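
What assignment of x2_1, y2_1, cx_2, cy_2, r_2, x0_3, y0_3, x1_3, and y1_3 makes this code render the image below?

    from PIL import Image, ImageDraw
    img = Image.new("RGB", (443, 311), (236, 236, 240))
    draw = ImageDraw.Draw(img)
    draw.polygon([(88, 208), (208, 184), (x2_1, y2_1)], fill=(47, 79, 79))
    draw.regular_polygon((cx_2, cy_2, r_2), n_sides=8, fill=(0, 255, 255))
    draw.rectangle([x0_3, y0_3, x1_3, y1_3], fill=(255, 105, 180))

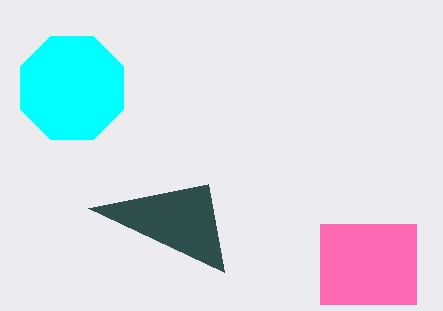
x2_1 = 224
y2_1 = 272
cx_2 = 72
cy_2 = 88
r_2 = 56
x0_3 = 320
y0_3 = 224
x1_3 = 416
y1_3 = 304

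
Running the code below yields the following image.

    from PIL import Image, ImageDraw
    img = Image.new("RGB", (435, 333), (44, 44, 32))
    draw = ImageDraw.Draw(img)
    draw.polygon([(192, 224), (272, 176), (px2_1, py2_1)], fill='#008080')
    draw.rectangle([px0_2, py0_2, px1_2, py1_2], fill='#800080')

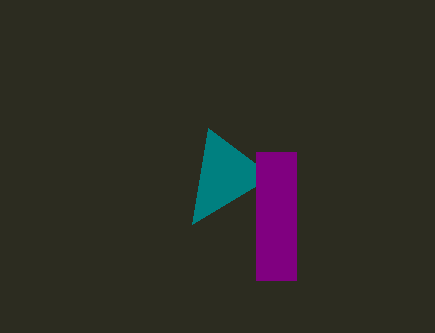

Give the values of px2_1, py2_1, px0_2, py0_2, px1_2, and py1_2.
px2_1 = 208
py2_1 = 128
px0_2 = 256
py0_2 = 152
px1_2 = 296
py1_2 = 280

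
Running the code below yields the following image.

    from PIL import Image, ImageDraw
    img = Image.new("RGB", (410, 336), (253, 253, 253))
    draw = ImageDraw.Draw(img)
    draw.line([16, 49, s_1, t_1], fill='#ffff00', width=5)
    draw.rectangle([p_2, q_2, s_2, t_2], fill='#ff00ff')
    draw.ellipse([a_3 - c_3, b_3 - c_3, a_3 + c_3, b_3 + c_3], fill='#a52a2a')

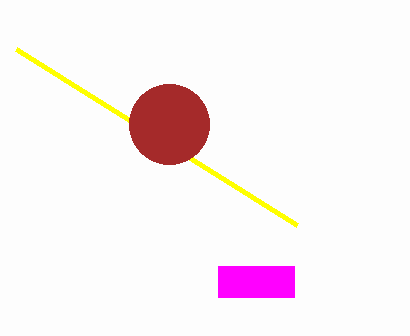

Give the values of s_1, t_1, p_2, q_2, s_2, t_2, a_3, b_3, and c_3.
s_1 = 297, t_1 = 225, p_2 = 218, q_2 = 266, s_2 = 294, t_2 = 297, a_3 = 169, b_3 = 124, c_3 = 40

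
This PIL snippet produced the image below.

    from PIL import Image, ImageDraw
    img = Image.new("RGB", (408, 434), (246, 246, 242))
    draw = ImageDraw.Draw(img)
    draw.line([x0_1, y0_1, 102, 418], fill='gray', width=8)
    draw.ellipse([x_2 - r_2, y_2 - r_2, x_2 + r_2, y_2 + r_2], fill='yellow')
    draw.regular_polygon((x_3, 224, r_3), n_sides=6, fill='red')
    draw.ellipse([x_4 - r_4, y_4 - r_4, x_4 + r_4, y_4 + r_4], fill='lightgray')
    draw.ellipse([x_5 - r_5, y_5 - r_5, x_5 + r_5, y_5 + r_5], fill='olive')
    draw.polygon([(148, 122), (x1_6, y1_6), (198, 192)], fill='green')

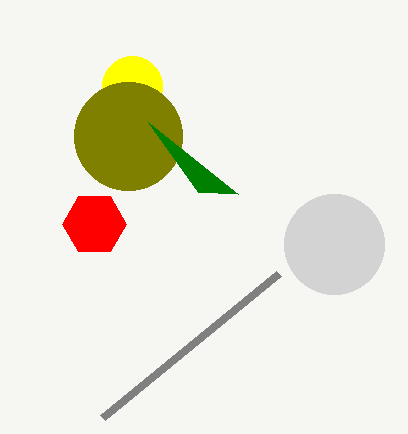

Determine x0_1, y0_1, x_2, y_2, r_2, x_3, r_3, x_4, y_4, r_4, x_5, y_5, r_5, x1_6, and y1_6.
x0_1 = 278, y0_1 = 274, x_2 = 132, y_2 = 86, r_2 = 30, x_3 = 94, r_3 = 32, x_4 = 334, y_4 = 244, r_4 = 50, x_5 = 128, y_5 = 136, r_5 = 54, x1_6 = 238, y1_6 = 194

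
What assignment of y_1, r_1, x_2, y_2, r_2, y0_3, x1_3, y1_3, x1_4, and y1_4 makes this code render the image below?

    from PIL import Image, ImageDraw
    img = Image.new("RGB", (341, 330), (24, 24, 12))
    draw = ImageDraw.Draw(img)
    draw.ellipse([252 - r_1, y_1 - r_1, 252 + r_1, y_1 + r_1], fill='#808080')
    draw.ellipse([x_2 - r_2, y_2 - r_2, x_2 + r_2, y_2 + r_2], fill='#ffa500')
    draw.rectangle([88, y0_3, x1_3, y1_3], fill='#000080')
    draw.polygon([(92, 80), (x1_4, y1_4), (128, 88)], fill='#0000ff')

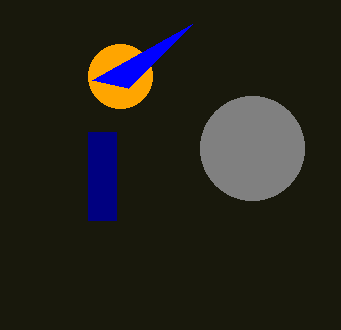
y_1 = 148
r_1 = 52
x_2 = 120
y_2 = 76
r_2 = 32
y0_3 = 132
x1_3 = 116
y1_3 = 220
x1_4 = 192
y1_4 = 24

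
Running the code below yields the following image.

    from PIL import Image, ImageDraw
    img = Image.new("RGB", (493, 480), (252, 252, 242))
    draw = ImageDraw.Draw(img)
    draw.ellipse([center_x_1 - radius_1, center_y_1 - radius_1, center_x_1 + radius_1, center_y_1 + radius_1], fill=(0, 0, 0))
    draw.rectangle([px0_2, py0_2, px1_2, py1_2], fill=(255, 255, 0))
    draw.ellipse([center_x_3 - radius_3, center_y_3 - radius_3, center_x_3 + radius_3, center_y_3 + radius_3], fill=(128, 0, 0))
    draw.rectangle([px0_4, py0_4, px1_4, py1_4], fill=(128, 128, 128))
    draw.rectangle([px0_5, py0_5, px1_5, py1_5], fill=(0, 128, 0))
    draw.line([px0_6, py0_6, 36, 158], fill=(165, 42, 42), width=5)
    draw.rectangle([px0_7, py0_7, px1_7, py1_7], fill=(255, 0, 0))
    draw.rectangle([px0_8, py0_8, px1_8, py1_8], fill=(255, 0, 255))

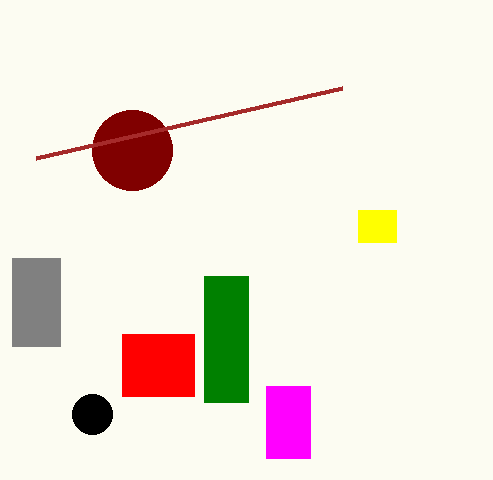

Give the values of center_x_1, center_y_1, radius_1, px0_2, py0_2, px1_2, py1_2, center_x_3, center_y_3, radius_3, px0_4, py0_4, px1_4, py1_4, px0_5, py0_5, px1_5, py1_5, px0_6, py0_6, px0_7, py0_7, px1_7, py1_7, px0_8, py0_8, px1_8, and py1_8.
center_x_1 = 92; center_y_1 = 414; radius_1 = 20; px0_2 = 358; py0_2 = 210; px1_2 = 396; py1_2 = 242; center_x_3 = 132; center_y_3 = 150; radius_3 = 40; px0_4 = 12; py0_4 = 258; px1_4 = 60; py1_4 = 346; px0_5 = 204; py0_5 = 276; px1_5 = 248; py1_5 = 402; px0_6 = 342; py0_6 = 88; px0_7 = 122; py0_7 = 334; px1_7 = 194; py1_7 = 396; px0_8 = 266; py0_8 = 386; px1_8 = 310; py1_8 = 458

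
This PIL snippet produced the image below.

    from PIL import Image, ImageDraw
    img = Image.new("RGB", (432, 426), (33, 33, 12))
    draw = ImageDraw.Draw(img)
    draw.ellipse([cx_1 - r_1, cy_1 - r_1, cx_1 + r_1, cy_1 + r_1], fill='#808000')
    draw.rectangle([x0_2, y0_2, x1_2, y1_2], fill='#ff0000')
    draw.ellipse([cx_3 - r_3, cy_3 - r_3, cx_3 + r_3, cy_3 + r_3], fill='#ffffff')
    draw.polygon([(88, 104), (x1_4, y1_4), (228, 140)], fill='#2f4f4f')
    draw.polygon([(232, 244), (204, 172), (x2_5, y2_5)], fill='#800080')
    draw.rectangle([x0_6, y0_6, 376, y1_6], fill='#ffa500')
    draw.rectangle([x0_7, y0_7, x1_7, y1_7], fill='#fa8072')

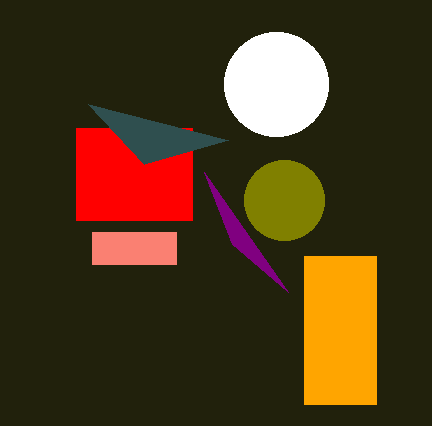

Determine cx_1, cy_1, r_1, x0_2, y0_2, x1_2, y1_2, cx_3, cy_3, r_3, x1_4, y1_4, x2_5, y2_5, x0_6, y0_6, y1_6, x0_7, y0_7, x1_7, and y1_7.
cx_1 = 284, cy_1 = 200, r_1 = 40, x0_2 = 76, y0_2 = 128, x1_2 = 192, y1_2 = 220, cx_3 = 276, cy_3 = 84, r_3 = 52, x1_4 = 144, y1_4 = 164, x2_5 = 288, y2_5 = 292, x0_6 = 304, y0_6 = 256, y1_6 = 404, x0_7 = 92, y0_7 = 232, x1_7 = 176, y1_7 = 264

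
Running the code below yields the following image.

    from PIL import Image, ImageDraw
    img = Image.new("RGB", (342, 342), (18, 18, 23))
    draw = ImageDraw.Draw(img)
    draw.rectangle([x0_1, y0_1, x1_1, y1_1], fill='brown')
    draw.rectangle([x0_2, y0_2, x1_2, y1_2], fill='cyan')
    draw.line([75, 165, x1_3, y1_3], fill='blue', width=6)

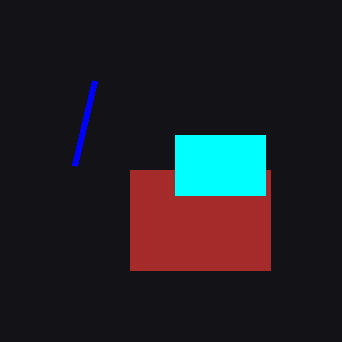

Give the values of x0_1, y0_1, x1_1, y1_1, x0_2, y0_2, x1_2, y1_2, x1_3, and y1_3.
x0_1 = 130, y0_1 = 170, x1_1 = 270, y1_1 = 270, x0_2 = 175, y0_2 = 135, x1_2 = 265, y1_2 = 195, x1_3 = 95, y1_3 = 80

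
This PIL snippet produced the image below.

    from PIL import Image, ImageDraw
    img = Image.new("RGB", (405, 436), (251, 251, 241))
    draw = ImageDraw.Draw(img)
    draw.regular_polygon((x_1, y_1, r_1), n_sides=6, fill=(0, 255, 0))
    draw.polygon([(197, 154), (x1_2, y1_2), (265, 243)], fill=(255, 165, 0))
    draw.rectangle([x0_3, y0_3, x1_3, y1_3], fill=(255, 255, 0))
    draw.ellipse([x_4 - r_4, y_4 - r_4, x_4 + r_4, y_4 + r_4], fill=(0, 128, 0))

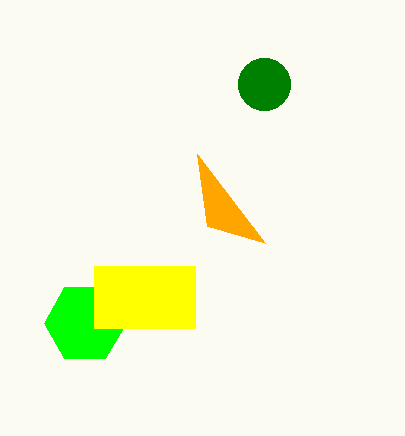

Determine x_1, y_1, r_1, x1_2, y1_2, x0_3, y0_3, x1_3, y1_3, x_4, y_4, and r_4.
x_1 = 85; y_1 = 323; r_1 = 41; x1_2 = 207; y1_2 = 226; x0_3 = 94; y0_3 = 266; x1_3 = 195; y1_3 = 328; x_4 = 264; y_4 = 84; r_4 = 26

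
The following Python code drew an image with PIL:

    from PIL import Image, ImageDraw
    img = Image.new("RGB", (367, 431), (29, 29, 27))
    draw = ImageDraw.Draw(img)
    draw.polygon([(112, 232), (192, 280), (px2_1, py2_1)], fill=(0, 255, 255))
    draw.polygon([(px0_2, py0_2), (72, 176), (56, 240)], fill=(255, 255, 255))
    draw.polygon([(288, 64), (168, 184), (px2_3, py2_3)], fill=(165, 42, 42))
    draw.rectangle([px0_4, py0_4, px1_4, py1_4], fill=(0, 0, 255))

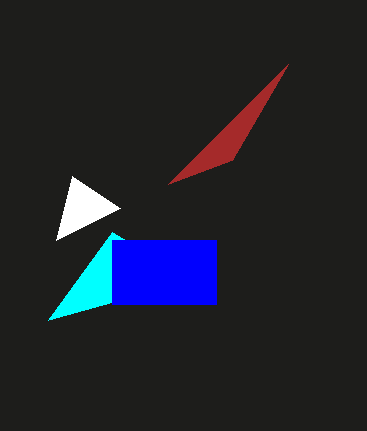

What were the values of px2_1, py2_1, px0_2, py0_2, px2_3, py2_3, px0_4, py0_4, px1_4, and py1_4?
px2_1 = 48; py2_1 = 320; px0_2 = 120; py0_2 = 208; px2_3 = 232; py2_3 = 160; px0_4 = 112; py0_4 = 240; px1_4 = 216; py1_4 = 304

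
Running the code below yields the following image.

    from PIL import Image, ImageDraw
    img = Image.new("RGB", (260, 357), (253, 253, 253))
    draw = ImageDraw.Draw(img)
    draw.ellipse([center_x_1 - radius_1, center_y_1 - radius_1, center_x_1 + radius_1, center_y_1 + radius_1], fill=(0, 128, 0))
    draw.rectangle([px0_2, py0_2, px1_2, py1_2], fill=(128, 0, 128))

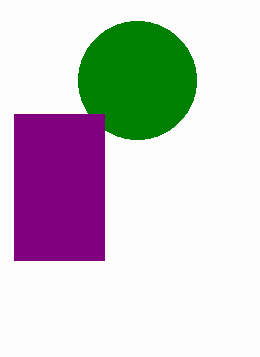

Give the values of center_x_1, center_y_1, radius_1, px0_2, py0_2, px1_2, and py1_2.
center_x_1 = 137; center_y_1 = 80; radius_1 = 59; px0_2 = 14; py0_2 = 114; px1_2 = 104; py1_2 = 260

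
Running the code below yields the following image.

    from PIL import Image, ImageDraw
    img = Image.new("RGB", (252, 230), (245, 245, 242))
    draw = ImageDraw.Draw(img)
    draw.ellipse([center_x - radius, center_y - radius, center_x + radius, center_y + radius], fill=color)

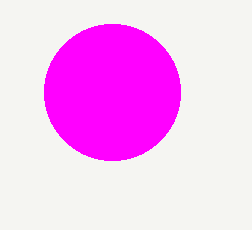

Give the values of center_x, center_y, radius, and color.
center_x = 112, center_y = 92, radius = 68, color = 'magenta'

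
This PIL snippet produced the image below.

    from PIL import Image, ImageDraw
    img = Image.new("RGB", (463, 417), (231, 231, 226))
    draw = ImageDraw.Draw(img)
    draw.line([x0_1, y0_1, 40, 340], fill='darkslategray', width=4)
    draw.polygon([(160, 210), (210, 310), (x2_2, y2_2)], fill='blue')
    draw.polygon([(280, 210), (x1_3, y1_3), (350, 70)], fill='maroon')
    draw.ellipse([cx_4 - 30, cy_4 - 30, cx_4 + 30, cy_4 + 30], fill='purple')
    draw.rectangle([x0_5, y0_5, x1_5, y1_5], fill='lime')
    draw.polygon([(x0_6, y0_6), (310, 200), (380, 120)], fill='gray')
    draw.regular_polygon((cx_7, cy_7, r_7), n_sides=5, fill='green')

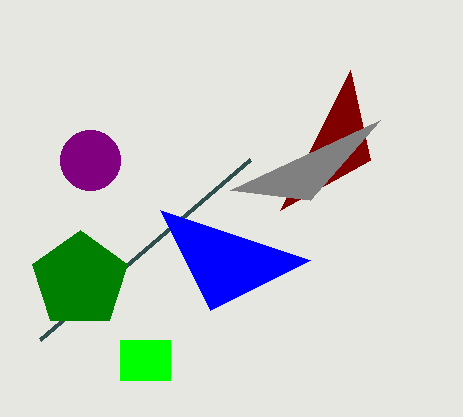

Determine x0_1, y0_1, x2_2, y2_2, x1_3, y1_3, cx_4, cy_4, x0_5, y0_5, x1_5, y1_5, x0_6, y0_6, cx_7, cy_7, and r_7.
x0_1 = 250, y0_1 = 160, x2_2 = 310, y2_2 = 260, x1_3 = 370, y1_3 = 160, cx_4 = 90, cy_4 = 160, x0_5 = 120, y0_5 = 340, x1_5 = 170, y1_5 = 380, x0_6 = 230, y0_6 = 190, cx_7 = 80, cy_7 = 280, r_7 = 50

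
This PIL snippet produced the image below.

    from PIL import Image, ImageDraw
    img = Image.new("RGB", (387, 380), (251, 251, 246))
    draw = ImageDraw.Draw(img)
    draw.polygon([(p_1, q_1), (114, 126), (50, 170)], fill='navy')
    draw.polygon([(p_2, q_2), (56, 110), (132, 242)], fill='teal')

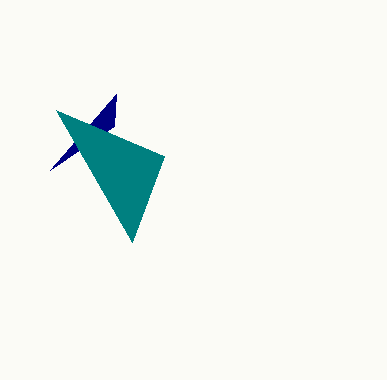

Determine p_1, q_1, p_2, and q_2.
p_1 = 116; q_1 = 94; p_2 = 164; q_2 = 156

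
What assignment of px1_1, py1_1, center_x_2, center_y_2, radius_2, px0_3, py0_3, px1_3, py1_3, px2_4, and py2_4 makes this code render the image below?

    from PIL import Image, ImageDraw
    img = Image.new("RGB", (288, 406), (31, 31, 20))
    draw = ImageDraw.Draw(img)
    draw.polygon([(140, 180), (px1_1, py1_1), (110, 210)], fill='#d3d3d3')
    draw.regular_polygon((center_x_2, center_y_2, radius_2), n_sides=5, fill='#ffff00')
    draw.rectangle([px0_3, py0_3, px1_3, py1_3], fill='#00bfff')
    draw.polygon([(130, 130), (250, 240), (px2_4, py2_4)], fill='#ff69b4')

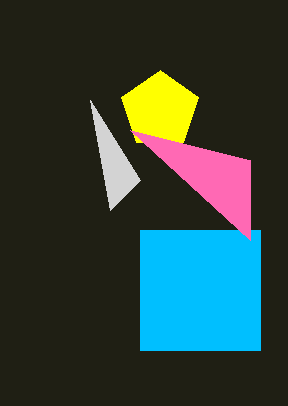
px1_1 = 90
py1_1 = 100
center_x_2 = 160
center_y_2 = 110
radius_2 = 40
px0_3 = 140
py0_3 = 230
px1_3 = 260
py1_3 = 350
px2_4 = 250
py2_4 = 160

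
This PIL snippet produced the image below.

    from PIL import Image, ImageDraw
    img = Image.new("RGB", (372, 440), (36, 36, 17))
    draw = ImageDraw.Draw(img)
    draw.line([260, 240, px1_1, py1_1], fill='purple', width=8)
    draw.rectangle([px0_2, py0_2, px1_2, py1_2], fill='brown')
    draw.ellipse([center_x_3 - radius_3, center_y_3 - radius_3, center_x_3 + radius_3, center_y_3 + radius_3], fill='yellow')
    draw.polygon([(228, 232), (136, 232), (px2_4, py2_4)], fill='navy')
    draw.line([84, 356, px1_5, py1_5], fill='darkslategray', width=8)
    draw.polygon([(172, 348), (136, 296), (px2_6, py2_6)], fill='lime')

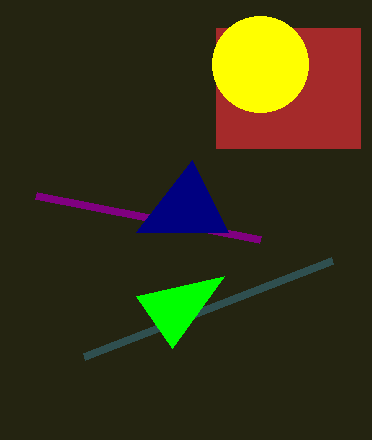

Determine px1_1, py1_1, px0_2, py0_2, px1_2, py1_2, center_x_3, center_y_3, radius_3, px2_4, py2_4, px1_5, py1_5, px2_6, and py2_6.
px1_1 = 36; py1_1 = 196; px0_2 = 216; py0_2 = 28; px1_2 = 360; py1_2 = 148; center_x_3 = 260; center_y_3 = 64; radius_3 = 48; px2_4 = 192; py2_4 = 160; px1_5 = 332; py1_5 = 260; px2_6 = 224; py2_6 = 276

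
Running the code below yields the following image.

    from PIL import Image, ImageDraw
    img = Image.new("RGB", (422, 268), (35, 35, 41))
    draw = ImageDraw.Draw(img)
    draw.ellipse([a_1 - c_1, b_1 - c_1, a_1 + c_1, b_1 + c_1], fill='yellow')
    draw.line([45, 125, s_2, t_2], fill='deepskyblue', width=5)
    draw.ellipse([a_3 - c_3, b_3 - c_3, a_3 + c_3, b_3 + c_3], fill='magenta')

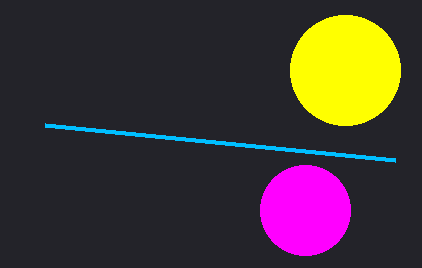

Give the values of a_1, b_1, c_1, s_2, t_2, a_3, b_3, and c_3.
a_1 = 345; b_1 = 70; c_1 = 55; s_2 = 395; t_2 = 160; a_3 = 305; b_3 = 210; c_3 = 45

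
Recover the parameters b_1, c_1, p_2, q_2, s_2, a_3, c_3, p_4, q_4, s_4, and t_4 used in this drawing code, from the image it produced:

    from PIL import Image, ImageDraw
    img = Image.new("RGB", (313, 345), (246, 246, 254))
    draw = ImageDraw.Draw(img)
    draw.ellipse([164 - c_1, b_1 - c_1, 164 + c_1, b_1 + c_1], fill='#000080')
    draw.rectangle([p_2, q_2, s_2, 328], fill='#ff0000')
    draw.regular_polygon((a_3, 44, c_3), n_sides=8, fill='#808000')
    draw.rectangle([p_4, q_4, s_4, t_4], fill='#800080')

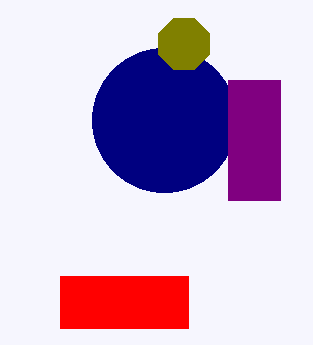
b_1 = 120
c_1 = 72
p_2 = 60
q_2 = 276
s_2 = 188
a_3 = 184
c_3 = 28
p_4 = 228
q_4 = 80
s_4 = 280
t_4 = 200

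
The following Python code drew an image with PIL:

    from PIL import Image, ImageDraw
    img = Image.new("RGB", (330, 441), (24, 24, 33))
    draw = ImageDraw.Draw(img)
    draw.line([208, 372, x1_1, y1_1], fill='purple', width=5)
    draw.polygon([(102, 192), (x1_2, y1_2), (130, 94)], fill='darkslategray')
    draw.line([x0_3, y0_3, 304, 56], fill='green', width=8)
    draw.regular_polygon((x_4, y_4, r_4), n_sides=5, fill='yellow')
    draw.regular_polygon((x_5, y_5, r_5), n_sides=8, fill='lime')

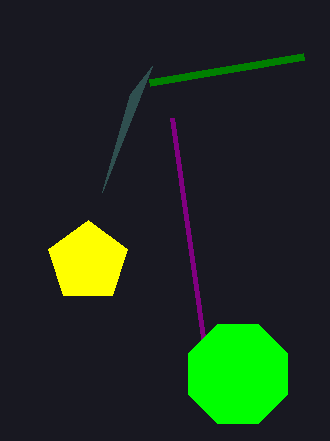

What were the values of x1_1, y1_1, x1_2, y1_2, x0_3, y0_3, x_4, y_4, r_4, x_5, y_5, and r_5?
x1_1 = 172, y1_1 = 118, x1_2 = 152, y1_2 = 66, x0_3 = 150, y0_3 = 82, x_4 = 88, y_4 = 262, r_4 = 42, x_5 = 238, y_5 = 374, r_5 = 54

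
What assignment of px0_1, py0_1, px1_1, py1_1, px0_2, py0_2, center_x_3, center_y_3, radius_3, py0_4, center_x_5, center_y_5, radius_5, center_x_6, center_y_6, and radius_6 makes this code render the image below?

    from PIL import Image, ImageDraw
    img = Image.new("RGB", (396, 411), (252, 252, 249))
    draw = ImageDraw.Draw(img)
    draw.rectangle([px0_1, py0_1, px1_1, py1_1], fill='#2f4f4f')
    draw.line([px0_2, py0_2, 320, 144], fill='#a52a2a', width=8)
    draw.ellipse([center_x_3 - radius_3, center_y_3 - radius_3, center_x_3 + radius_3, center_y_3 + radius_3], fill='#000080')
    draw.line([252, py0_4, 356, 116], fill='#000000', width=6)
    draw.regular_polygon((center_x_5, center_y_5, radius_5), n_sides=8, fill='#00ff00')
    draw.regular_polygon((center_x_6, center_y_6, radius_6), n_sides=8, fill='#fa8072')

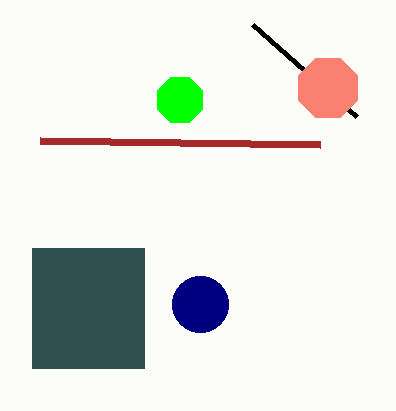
px0_1 = 32
py0_1 = 248
px1_1 = 144
py1_1 = 368
px0_2 = 40
py0_2 = 140
center_x_3 = 200
center_y_3 = 304
radius_3 = 28
py0_4 = 24
center_x_5 = 180
center_y_5 = 100
radius_5 = 24
center_x_6 = 328
center_y_6 = 88
radius_6 = 32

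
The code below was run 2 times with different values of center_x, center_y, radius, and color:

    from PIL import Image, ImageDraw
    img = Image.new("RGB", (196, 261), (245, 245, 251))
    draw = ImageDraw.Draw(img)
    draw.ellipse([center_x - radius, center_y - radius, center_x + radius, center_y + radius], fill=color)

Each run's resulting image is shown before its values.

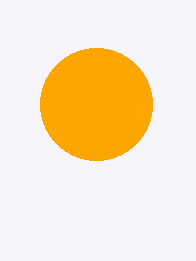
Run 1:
center_x = 96, center_y = 104, radius = 56, color = 'orange'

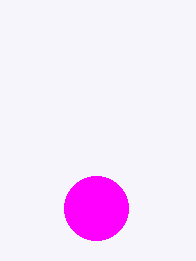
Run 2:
center_x = 96; center_y = 208; radius = 32; color = 'magenta'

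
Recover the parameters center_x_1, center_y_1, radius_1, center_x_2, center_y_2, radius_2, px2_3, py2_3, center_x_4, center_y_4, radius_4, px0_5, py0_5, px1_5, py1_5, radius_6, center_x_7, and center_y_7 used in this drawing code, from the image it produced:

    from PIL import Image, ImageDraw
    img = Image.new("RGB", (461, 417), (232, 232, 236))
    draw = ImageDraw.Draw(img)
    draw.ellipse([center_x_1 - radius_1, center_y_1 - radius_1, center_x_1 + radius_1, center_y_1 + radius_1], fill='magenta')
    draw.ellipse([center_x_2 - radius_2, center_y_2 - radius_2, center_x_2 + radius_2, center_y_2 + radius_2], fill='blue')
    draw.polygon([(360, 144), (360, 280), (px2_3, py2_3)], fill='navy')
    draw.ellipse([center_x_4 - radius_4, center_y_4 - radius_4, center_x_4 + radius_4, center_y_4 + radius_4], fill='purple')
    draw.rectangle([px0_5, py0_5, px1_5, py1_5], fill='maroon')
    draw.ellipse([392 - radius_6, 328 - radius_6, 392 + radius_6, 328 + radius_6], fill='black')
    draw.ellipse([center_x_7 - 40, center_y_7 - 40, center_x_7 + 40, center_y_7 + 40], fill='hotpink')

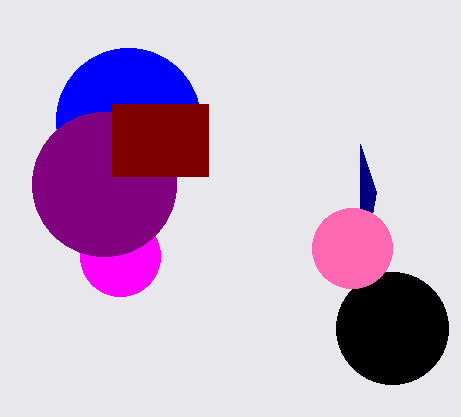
center_x_1 = 120, center_y_1 = 256, radius_1 = 40, center_x_2 = 128, center_y_2 = 120, radius_2 = 72, px2_3 = 376, py2_3 = 192, center_x_4 = 104, center_y_4 = 184, radius_4 = 72, px0_5 = 112, py0_5 = 104, px1_5 = 208, py1_5 = 176, radius_6 = 56, center_x_7 = 352, center_y_7 = 248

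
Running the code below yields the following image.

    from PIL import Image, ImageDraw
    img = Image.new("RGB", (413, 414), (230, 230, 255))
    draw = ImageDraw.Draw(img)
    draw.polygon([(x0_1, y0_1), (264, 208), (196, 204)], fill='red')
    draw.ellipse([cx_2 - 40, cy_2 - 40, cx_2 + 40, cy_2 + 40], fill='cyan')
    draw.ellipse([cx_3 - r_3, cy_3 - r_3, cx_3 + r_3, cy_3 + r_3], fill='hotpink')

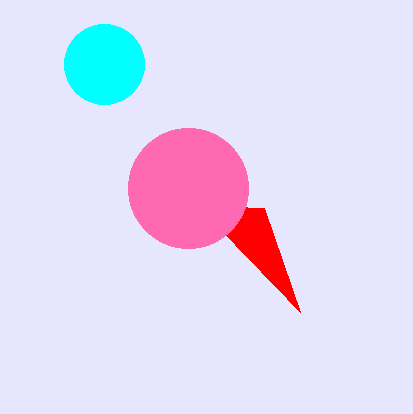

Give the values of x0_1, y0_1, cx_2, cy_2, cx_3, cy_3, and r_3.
x0_1 = 300
y0_1 = 312
cx_2 = 104
cy_2 = 64
cx_3 = 188
cy_3 = 188
r_3 = 60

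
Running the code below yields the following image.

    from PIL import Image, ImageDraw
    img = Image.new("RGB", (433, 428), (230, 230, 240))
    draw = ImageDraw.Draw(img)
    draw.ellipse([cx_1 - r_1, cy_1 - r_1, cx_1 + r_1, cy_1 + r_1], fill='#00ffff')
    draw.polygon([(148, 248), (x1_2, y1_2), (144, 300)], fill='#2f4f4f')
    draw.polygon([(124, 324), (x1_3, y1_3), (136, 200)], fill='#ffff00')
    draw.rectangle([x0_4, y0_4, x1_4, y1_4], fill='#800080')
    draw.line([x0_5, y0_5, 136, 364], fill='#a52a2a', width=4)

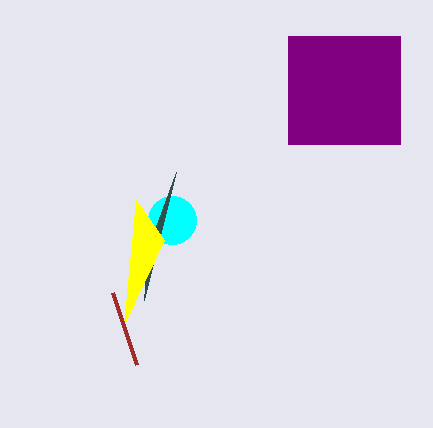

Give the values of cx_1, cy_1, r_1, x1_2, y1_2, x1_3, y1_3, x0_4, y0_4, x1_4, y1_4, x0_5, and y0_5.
cx_1 = 172; cy_1 = 220; r_1 = 24; x1_2 = 176; y1_2 = 172; x1_3 = 164; y1_3 = 240; x0_4 = 288; y0_4 = 36; x1_4 = 400; y1_4 = 144; x0_5 = 112; y0_5 = 292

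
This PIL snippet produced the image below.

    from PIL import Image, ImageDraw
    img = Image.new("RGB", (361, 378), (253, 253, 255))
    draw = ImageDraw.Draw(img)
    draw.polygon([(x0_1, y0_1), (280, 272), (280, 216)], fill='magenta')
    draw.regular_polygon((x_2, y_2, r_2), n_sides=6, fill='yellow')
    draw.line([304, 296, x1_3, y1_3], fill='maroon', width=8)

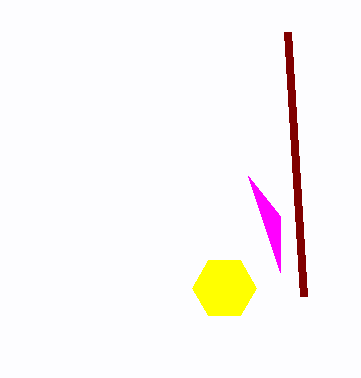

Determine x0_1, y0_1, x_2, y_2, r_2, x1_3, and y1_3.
x0_1 = 248; y0_1 = 176; x_2 = 224; y_2 = 288; r_2 = 32; x1_3 = 288; y1_3 = 32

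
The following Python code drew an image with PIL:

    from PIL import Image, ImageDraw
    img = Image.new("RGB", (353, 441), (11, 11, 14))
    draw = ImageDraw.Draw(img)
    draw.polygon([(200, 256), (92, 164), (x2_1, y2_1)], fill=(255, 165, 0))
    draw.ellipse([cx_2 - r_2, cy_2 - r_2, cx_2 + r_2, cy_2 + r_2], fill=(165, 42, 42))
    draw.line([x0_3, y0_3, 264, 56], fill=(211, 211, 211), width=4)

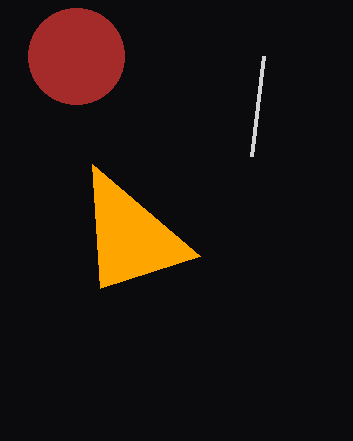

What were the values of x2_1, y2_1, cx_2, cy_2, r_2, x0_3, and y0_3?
x2_1 = 100
y2_1 = 288
cx_2 = 76
cy_2 = 56
r_2 = 48
x0_3 = 252
y0_3 = 156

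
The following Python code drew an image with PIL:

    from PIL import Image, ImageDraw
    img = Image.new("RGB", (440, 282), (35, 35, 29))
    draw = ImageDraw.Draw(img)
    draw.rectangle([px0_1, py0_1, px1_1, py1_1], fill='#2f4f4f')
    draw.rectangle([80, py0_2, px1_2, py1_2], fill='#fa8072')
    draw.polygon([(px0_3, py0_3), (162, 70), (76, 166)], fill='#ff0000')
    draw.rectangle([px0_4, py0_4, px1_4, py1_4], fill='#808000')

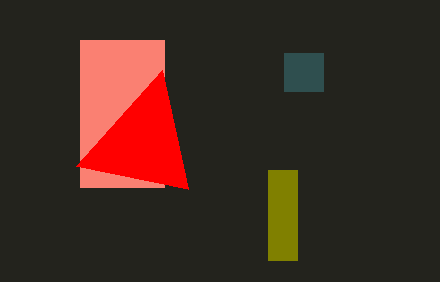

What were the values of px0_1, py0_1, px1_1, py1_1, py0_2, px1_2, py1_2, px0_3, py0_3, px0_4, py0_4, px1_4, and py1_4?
px0_1 = 284; py0_1 = 53; px1_1 = 323; py1_1 = 91; py0_2 = 40; px1_2 = 164; py1_2 = 187; px0_3 = 188; py0_3 = 189; px0_4 = 268; py0_4 = 170; px1_4 = 297; py1_4 = 260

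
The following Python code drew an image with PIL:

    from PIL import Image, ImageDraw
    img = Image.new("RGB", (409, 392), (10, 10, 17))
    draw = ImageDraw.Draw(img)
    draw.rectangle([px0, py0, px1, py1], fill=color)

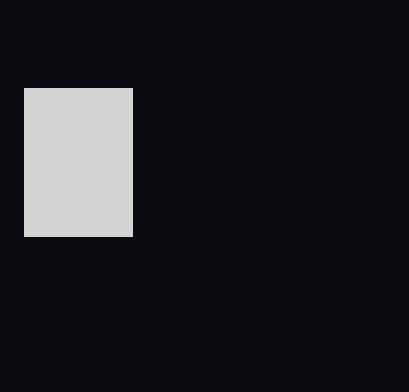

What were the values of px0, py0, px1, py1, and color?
px0 = 24, py0 = 88, px1 = 132, py1 = 236, color = 'lightgray'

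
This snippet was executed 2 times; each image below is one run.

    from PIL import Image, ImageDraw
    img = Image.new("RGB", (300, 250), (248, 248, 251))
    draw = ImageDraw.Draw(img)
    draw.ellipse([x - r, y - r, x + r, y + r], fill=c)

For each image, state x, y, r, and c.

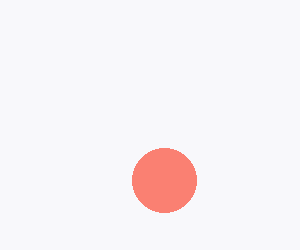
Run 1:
x = 164, y = 180, r = 32, c = 'salmon'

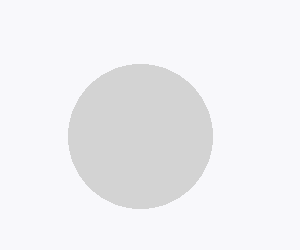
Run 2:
x = 140; y = 136; r = 72; c = 'lightgray'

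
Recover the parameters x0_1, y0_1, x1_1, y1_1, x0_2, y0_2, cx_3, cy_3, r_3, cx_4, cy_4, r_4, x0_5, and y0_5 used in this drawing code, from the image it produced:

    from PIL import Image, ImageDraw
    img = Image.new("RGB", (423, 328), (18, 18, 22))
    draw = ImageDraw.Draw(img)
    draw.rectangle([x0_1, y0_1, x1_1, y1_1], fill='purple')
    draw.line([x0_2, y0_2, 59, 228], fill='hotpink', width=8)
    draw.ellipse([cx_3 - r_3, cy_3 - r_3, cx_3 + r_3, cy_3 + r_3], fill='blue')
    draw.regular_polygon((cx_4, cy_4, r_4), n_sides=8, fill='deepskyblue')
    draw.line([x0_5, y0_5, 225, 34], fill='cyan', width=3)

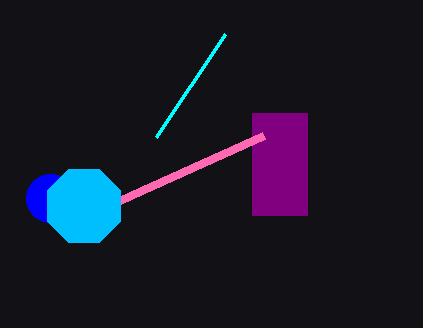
x0_1 = 252, y0_1 = 113, x1_1 = 307, y1_1 = 215, x0_2 = 263, y0_2 = 136, cx_3 = 50, cy_3 = 198, r_3 = 24, cx_4 = 84, cy_4 = 206, r_4 = 40, x0_5 = 156, y0_5 = 137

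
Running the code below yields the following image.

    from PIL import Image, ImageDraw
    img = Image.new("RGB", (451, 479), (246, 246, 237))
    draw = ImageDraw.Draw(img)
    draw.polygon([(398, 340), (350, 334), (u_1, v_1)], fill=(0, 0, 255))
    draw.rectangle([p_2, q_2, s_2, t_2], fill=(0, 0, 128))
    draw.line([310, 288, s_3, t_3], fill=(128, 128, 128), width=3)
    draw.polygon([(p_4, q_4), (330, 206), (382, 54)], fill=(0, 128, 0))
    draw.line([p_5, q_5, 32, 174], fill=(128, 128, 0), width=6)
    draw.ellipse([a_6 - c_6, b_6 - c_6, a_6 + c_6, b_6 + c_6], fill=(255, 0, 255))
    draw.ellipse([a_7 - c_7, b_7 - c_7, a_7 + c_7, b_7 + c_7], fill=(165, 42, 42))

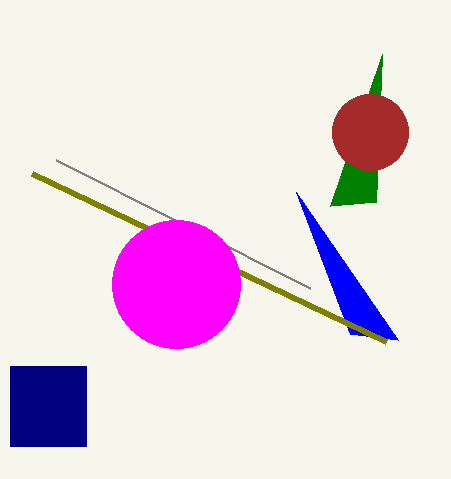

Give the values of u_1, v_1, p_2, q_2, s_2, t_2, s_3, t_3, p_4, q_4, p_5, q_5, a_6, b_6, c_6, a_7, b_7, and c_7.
u_1 = 296
v_1 = 192
p_2 = 10
q_2 = 366
s_2 = 86
t_2 = 446
s_3 = 56
t_3 = 160
p_4 = 376
q_4 = 202
p_5 = 386
q_5 = 342
a_6 = 176
b_6 = 284
c_6 = 64
a_7 = 370
b_7 = 132
c_7 = 38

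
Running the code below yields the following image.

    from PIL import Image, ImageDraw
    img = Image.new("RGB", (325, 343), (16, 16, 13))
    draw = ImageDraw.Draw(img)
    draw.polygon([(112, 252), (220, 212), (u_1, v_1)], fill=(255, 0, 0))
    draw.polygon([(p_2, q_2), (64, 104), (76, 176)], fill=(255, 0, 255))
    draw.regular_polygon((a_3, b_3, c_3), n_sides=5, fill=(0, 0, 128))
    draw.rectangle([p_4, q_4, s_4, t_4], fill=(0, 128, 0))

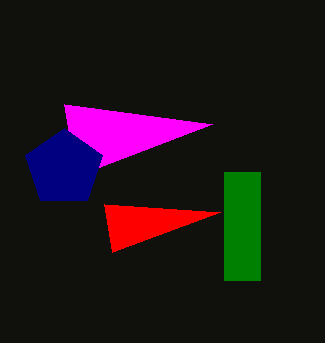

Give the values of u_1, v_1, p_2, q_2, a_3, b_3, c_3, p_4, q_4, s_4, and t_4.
u_1 = 104; v_1 = 204; p_2 = 212; q_2 = 124; a_3 = 64; b_3 = 168; c_3 = 40; p_4 = 224; q_4 = 172; s_4 = 260; t_4 = 280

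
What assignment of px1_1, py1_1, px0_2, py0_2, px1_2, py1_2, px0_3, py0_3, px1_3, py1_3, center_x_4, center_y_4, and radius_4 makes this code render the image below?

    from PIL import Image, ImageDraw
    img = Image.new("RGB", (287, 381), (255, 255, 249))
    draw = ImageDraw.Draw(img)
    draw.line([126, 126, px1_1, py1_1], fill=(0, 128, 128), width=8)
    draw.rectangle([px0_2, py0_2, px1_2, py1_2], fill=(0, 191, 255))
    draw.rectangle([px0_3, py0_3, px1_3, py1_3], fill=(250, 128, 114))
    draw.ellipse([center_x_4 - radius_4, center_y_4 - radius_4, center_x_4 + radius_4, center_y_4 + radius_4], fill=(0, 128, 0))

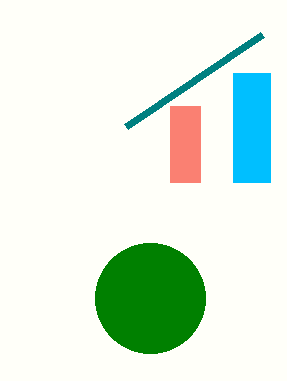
px1_1 = 262, py1_1 = 34, px0_2 = 233, py0_2 = 73, px1_2 = 270, py1_2 = 182, px0_3 = 170, py0_3 = 106, px1_3 = 200, py1_3 = 182, center_x_4 = 150, center_y_4 = 298, radius_4 = 55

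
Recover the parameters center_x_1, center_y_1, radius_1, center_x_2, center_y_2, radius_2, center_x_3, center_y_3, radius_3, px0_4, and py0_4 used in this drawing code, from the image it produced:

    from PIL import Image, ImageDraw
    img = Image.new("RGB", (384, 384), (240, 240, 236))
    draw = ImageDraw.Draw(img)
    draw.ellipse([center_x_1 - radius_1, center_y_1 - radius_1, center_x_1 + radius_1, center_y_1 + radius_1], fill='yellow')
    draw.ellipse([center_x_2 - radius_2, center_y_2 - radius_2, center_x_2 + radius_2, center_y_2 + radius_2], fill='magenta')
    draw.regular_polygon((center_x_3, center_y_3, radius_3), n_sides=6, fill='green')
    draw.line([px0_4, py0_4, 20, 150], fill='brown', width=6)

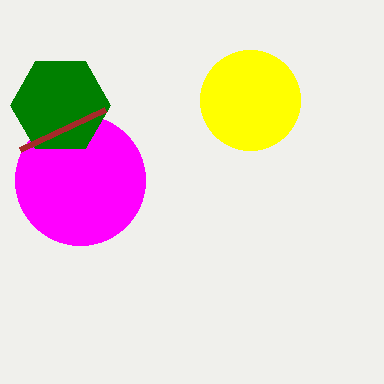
center_x_1 = 250, center_y_1 = 100, radius_1 = 50, center_x_2 = 80, center_y_2 = 180, radius_2 = 65, center_x_3 = 60, center_y_3 = 105, radius_3 = 50, px0_4 = 105, py0_4 = 110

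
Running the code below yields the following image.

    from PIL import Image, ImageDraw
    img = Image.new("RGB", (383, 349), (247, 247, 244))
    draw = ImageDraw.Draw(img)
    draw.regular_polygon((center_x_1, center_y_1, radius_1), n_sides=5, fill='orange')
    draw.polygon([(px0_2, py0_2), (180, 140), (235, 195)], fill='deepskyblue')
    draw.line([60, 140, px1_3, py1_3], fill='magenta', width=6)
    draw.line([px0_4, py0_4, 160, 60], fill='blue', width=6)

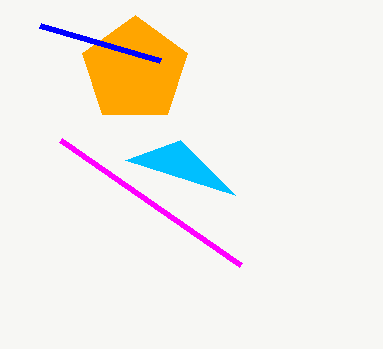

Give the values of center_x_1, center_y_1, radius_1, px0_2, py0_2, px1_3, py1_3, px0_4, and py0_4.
center_x_1 = 135
center_y_1 = 70
radius_1 = 55
px0_2 = 125
py0_2 = 160
px1_3 = 240
py1_3 = 265
px0_4 = 40
py0_4 = 25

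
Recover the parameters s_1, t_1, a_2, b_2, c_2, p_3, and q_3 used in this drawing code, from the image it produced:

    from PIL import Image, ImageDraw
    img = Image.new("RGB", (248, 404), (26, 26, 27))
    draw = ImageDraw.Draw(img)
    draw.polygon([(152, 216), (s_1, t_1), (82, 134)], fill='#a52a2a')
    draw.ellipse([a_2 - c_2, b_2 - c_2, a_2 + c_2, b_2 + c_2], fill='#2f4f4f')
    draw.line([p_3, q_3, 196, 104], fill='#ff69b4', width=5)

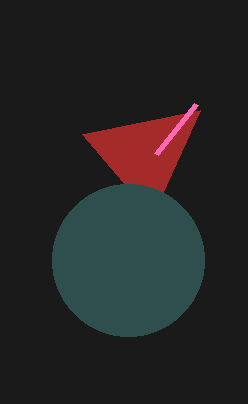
s_1 = 200; t_1 = 110; a_2 = 128; b_2 = 260; c_2 = 76; p_3 = 156; q_3 = 154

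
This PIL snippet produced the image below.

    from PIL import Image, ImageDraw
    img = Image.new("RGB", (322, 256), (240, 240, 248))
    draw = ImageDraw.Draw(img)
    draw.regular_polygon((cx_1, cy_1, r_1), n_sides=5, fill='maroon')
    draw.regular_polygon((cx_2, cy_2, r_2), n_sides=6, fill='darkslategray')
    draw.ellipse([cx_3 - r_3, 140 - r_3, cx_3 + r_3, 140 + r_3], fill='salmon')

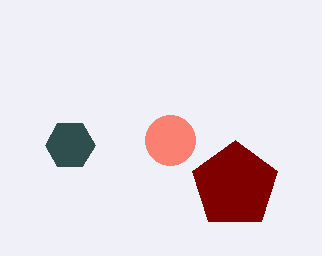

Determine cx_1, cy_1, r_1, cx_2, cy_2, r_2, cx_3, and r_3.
cx_1 = 235
cy_1 = 185
r_1 = 45
cx_2 = 70
cy_2 = 145
r_2 = 25
cx_3 = 170
r_3 = 25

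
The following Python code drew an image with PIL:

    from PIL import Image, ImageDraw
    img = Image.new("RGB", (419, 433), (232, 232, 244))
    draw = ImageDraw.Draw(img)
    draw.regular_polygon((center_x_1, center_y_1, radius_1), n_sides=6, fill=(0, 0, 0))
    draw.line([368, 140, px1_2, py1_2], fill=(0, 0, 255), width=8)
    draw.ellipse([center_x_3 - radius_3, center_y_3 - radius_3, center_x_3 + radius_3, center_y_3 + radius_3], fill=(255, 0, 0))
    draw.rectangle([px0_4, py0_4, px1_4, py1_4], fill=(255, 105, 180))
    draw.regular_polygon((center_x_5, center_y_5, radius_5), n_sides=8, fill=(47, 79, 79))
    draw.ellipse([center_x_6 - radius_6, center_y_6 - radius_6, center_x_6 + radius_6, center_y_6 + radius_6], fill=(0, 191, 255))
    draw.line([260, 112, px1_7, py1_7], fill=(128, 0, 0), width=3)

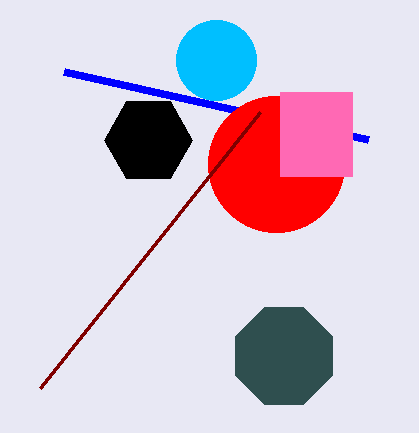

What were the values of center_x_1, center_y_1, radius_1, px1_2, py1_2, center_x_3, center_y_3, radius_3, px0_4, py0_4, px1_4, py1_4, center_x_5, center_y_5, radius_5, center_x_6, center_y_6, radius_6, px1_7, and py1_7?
center_x_1 = 148, center_y_1 = 140, radius_1 = 44, px1_2 = 64, py1_2 = 72, center_x_3 = 276, center_y_3 = 164, radius_3 = 68, px0_4 = 280, py0_4 = 92, px1_4 = 352, py1_4 = 176, center_x_5 = 284, center_y_5 = 356, radius_5 = 52, center_x_6 = 216, center_y_6 = 60, radius_6 = 40, px1_7 = 40, py1_7 = 388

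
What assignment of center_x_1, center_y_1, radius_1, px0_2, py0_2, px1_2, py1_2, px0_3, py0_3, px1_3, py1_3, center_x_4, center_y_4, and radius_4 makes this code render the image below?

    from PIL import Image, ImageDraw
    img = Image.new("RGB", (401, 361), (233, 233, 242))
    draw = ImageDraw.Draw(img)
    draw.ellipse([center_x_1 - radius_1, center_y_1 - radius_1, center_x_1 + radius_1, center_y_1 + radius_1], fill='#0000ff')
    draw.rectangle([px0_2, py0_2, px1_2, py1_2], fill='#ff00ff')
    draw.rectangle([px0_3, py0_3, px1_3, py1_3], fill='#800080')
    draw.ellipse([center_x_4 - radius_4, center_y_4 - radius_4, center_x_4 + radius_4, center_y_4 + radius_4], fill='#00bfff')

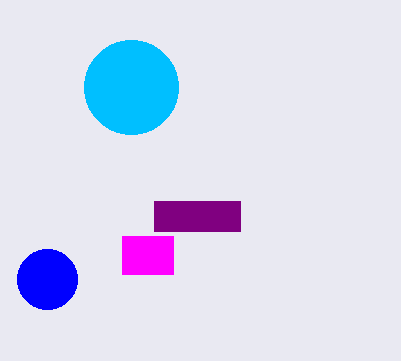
center_x_1 = 47; center_y_1 = 279; radius_1 = 30; px0_2 = 122; py0_2 = 236; px1_2 = 173; py1_2 = 274; px0_3 = 154; py0_3 = 201; px1_3 = 240; py1_3 = 231; center_x_4 = 131; center_y_4 = 87; radius_4 = 47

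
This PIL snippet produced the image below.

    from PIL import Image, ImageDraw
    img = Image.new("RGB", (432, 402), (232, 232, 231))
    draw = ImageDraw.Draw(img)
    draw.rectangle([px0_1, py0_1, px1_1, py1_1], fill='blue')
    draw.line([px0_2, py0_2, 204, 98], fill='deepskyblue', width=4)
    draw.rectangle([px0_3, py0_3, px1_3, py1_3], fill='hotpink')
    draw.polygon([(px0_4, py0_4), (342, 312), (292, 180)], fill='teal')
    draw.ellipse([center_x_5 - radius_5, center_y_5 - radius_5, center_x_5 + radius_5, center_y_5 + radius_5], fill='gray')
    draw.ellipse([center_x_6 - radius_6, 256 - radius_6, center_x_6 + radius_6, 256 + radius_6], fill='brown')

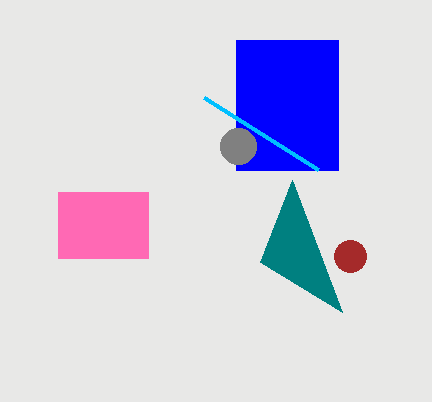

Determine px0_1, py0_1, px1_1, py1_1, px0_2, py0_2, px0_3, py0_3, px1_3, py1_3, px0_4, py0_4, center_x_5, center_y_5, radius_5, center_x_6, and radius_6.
px0_1 = 236
py0_1 = 40
px1_1 = 338
py1_1 = 170
px0_2 = 318
py0_2 = 170
px0_3 = 58
py0_3 = 192
px1_3 = 148
py1_3 = 258
px0_4 = 260
py0_4 = 262
center_x_5 = 238
center_y_5 = 146
radius_5 = 18
center_x_6 = 350
radius_6 = 16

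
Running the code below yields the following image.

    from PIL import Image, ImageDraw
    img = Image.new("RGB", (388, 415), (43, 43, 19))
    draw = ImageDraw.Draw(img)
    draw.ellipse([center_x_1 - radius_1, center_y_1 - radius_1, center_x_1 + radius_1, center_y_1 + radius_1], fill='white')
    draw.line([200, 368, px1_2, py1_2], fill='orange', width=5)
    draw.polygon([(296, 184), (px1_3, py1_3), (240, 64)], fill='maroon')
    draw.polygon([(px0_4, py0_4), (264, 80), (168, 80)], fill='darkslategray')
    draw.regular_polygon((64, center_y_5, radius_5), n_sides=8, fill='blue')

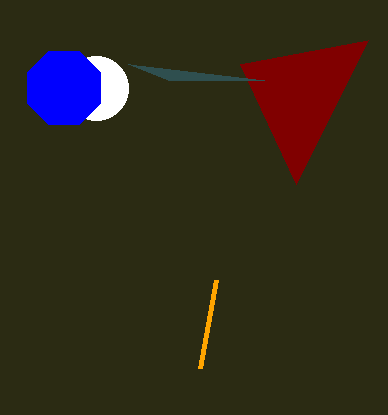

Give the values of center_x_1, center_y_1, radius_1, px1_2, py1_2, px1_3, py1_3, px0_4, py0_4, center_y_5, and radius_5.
center_x_1 = 96, center_y_1 = 88, radius_1 = 32, px1_2 = 216, py1_2 = 280, px1_3 = 368, py1_3 = 40, px0_4 = 128, py0_4 = 64, center_y_5 = 88, radius_5 = 40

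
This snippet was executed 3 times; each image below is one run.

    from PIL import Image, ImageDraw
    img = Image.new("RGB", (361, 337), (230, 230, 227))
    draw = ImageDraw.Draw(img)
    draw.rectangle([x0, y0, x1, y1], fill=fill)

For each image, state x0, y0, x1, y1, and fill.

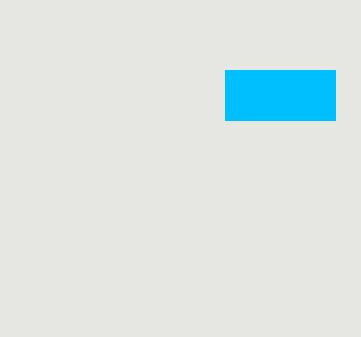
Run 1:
x0 = 225; y0 = 70; x1 = 335; y1 = 120; fill = 'deepskyblue'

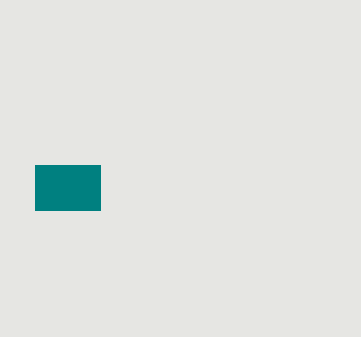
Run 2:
x0 = 35
y0 = 165
x1 = 100
y1 = 210
fill = 'teal'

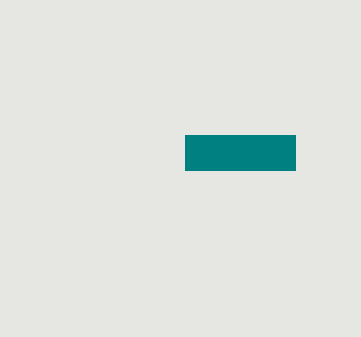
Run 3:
x0 = 185
y0 = 135
x1 = 295
y1 = 170
fill = 'teal'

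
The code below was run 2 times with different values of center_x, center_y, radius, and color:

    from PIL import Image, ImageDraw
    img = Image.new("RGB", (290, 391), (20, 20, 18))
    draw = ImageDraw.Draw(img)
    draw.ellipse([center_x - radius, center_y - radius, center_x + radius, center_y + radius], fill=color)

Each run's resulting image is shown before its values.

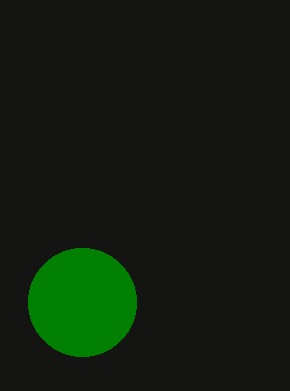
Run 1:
center_x = 82
center_y = 302
radius = 54
color = 'green'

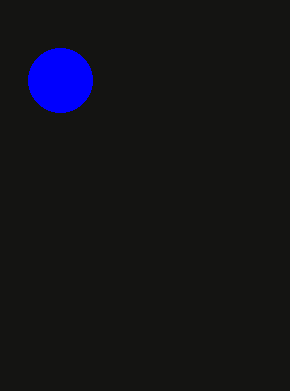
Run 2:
center_x = 60
center_y = 80
radius = 32
color = 'blue'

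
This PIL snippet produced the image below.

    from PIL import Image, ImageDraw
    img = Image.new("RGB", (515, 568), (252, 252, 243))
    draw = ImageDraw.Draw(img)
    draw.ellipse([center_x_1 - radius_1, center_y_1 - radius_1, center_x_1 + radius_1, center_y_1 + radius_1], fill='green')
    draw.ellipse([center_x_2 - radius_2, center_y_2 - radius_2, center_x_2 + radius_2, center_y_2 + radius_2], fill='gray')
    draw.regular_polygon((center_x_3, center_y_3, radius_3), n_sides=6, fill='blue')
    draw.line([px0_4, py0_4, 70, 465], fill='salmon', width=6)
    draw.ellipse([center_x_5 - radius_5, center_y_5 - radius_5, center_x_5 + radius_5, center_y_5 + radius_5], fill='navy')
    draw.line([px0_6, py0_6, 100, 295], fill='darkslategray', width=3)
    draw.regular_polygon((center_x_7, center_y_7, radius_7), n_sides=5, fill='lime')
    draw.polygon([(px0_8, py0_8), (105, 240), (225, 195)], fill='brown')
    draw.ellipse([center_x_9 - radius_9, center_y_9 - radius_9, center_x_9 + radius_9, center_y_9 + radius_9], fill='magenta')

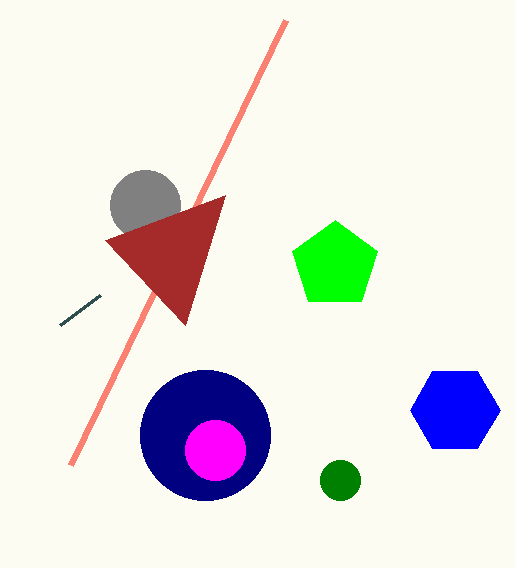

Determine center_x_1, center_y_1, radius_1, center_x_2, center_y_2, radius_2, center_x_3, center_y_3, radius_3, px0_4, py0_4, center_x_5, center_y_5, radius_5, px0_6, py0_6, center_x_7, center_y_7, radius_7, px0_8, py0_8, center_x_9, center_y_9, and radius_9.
center_x_1 = 340; center_y_1 = 480; radius_1 = 20; center_x_2 = 145; center_y_2 = 205; radius_2 = 35; center_x_3 = 455; center_y_3 = 410; radius_3 = 45; px0_4 = 285; py0_4 = 20; center_x_5 = 205; center_y_5 = 435; radius_5 = 65; px0_6 = 60; py0_6 = 325; center_x_7 = 335; center_y_7 = 265; radius_7 = 45; px0_8 = 185; py0_8 = 325; center_x_9 = 215; center_y_9 = 450; radius_9 = 30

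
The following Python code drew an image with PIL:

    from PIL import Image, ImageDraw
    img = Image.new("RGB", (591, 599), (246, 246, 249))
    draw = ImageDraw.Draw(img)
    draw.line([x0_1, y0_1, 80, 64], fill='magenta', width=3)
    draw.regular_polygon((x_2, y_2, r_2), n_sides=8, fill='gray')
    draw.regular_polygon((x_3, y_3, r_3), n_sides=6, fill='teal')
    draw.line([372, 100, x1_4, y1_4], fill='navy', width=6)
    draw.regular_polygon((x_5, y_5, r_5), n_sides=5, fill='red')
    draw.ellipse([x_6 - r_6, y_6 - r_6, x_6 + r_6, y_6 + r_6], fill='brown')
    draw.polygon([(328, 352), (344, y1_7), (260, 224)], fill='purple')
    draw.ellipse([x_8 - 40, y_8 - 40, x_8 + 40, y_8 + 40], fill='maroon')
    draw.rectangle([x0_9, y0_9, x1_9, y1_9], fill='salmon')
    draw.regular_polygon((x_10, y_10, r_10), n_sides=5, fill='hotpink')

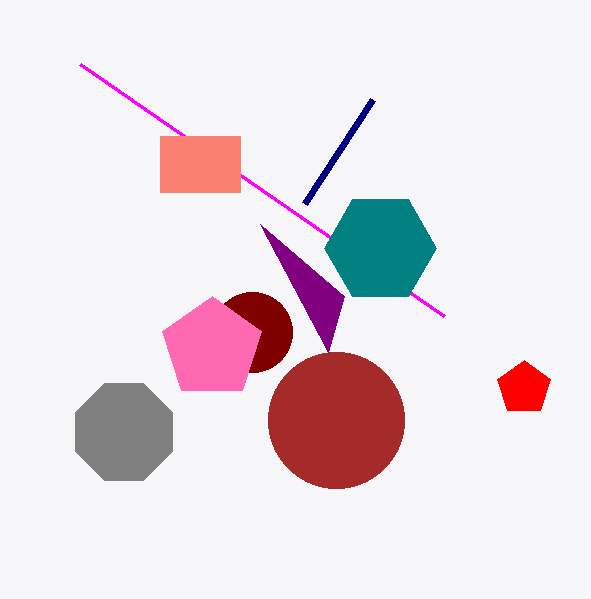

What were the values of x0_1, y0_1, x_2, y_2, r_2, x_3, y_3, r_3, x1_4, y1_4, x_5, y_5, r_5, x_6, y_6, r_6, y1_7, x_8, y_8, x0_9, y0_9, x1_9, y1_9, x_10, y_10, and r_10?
x0_1 = 444; y0_1 = 316; x_2 = 124; y_2 = 432; r_2 = 52; x_3 = 380; y_3 = 248; r_3 = 56; x1_4 = 304; y1_4 = 204; x_5 = 524; y_5 = 388; r_5 = 28; x_6 = 336; y_6 = 420; r_6 = 68; y1_7 = 296; x_8 = 252; y_8 = 332; x0_9 = 160; y0_9 = 136; x1_9 = 240; y1_9 = 192; x_10 = 212; y_10 = 348; r_10 = 52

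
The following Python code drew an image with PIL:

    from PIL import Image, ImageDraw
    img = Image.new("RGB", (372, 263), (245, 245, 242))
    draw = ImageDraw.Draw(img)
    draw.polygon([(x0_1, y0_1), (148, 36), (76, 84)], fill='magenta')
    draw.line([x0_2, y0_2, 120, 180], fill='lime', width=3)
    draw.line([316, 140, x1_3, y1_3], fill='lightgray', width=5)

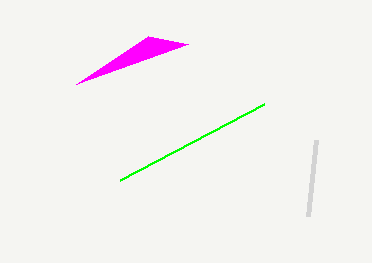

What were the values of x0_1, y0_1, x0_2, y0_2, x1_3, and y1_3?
x0_1 = 188, y0_1 = 44, x0_2 = 264, y0_2 = 104, x1_3 = 308, y1_3 = 216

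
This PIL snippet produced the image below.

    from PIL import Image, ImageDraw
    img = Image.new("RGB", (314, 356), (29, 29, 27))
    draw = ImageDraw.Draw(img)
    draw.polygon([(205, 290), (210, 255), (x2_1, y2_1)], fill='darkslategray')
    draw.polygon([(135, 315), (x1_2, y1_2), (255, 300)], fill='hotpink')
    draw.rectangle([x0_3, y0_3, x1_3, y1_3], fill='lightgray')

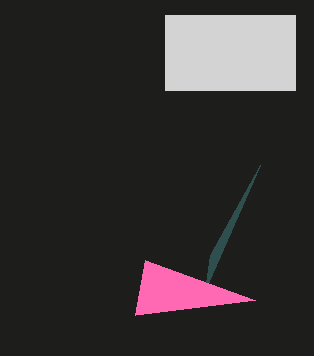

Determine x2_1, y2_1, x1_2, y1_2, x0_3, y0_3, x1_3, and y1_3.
x2_1 = 260; y2_1 = 165; x1_2 = 145; y1_2 = 260; x0_3 = 165; y0_3 = 15; x1_3 = 295; y1_3 = 90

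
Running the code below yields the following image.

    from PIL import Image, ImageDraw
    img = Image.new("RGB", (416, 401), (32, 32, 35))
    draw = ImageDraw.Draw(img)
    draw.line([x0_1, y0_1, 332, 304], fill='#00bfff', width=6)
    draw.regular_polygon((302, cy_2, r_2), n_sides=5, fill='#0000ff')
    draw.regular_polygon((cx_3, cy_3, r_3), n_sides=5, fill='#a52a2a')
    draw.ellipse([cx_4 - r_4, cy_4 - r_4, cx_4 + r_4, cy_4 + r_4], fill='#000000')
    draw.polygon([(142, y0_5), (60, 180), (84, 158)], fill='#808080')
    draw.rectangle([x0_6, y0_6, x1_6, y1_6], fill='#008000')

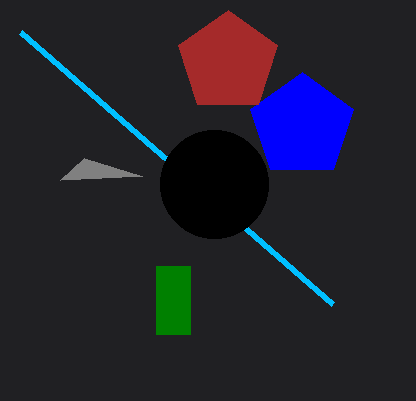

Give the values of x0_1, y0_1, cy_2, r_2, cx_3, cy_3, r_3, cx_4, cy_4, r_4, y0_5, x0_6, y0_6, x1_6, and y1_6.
x0_1 = 20; y0_1 = 32; cy_2 = 126; r_2 = 54; cx_3 = 228; cy_3 = 62; r_3 = 52; cx_4 = 214; cy_4 = 184; r_4 = 54; y0_5 = 176; x0_6 = 156; y0_6 = 266; x1_6 = 190; y1_6 = 334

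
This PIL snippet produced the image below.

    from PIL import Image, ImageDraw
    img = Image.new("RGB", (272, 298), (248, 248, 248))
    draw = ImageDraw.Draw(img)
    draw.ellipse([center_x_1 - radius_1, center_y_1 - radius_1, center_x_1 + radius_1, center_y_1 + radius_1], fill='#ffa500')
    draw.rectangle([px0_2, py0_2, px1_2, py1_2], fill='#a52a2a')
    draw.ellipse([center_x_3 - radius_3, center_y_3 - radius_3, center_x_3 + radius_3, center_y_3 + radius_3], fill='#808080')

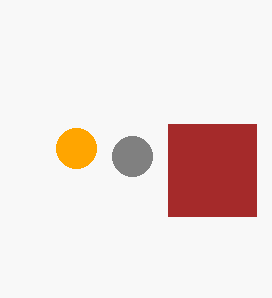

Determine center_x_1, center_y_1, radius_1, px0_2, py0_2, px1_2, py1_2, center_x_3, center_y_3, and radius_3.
center_x_1 = 76
center_y_1 = 148
radius_1 = 20
px0_2 = 168
py0_2 = 124
px1_2 = 256
py1_2 = 216
center_x_3 = 132
center_y_3 = 156
radius_3 = 20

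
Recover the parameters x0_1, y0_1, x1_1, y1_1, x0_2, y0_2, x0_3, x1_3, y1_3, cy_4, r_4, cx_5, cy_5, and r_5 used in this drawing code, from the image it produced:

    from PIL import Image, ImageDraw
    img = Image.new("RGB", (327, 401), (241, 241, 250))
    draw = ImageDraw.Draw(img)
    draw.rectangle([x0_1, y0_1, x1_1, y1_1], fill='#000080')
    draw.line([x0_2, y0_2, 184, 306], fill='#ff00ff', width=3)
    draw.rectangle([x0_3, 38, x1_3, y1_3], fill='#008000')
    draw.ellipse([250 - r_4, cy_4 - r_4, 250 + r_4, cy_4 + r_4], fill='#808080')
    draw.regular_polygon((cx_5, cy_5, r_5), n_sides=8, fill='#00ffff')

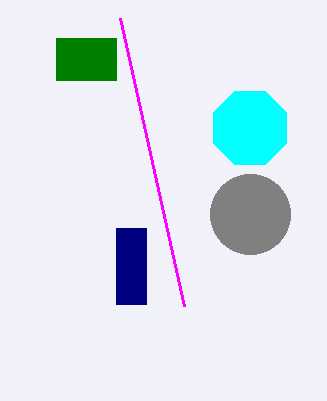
x0_1 = 116, y0_1 = 228, x1_1 = 146, y1_1 = 304, x0_2 = 120, y0_2 = 18, x0_3 = 56, x1_3 = 116, y1_3 = 80, cy_4 = 214, r_4 = 40, cx_5 = 250, cy_5 = 128, r_5 = 40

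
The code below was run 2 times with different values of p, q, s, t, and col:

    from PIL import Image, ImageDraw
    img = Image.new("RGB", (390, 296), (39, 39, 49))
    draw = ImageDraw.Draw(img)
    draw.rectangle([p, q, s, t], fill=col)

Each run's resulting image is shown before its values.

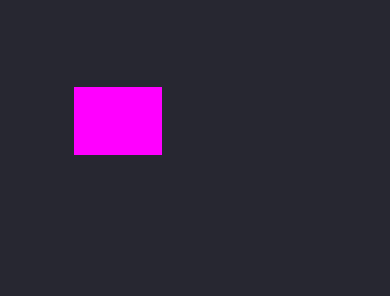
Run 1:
p = 74; q = 87; s = 161; t = 154; col = 'magenta'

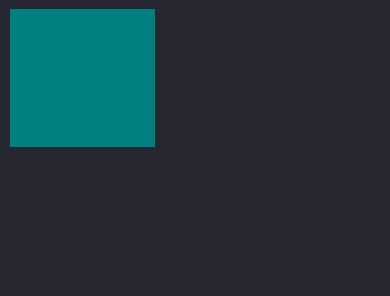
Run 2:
p = 10, q = 9, s = 154, t = 146, col = 'teal'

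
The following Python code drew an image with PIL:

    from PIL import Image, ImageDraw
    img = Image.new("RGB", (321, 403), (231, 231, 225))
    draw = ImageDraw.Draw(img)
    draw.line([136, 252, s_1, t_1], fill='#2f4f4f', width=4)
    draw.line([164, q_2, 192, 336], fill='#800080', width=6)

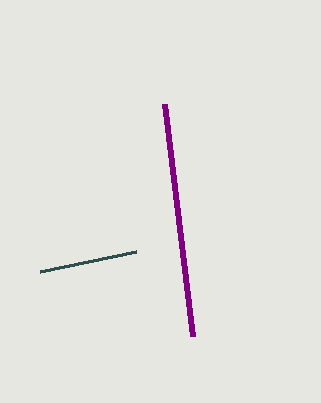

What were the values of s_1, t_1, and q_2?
s_1 = 40
t_1 = 272
q_2 = 104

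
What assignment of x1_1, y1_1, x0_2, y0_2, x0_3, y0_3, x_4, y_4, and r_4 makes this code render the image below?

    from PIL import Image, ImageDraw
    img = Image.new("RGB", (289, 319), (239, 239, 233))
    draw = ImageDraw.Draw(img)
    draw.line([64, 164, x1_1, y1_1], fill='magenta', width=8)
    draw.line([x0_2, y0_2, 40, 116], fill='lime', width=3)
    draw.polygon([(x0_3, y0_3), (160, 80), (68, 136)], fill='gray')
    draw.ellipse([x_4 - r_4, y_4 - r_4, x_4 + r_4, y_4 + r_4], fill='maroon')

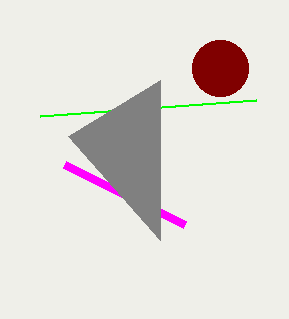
x1_1 = 184, y1_1 = 224, x0_2 = 256, y0_2 = 100, x0_3 = 160, y0_3 = 240, x_4 = 220, y_4 = 68, r_4 = 28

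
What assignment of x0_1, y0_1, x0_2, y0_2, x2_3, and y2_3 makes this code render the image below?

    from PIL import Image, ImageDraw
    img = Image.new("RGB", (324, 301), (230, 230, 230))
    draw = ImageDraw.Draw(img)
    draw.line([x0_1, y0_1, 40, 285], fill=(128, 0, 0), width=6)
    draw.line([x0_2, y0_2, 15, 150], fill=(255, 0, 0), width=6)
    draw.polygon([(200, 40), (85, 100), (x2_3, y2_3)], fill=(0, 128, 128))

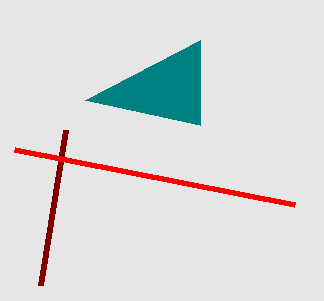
x0_1 = 65
y0_1 = 130
x0_2 = 295
y0_2 = 205
x2_3 = 200
y2_3 = 125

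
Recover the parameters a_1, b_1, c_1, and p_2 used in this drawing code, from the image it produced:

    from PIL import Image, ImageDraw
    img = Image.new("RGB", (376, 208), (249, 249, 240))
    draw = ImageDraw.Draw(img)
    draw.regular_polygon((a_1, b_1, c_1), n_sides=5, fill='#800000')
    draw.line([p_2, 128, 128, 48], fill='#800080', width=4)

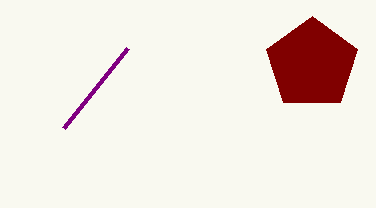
a_1 = 312
b_1 = 64
c_1 = 48
p_2 = 64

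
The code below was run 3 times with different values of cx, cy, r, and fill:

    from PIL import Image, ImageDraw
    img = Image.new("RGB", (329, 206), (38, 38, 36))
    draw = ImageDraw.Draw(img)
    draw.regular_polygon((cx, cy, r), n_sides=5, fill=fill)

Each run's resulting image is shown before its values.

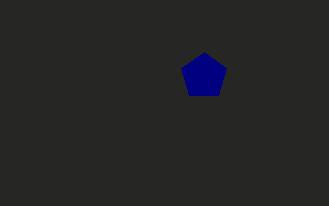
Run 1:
cx = 204, cy = 76, r = 24, fill = 'navy'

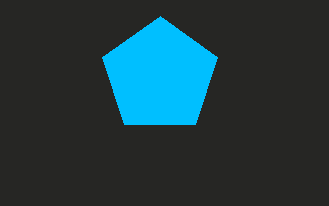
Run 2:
cx = 160; cy = 76; r = 60; fill = 'deepskyblue'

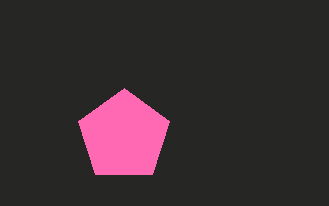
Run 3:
cx = 124
cy = 136
r = 48
fill = 'hotpink'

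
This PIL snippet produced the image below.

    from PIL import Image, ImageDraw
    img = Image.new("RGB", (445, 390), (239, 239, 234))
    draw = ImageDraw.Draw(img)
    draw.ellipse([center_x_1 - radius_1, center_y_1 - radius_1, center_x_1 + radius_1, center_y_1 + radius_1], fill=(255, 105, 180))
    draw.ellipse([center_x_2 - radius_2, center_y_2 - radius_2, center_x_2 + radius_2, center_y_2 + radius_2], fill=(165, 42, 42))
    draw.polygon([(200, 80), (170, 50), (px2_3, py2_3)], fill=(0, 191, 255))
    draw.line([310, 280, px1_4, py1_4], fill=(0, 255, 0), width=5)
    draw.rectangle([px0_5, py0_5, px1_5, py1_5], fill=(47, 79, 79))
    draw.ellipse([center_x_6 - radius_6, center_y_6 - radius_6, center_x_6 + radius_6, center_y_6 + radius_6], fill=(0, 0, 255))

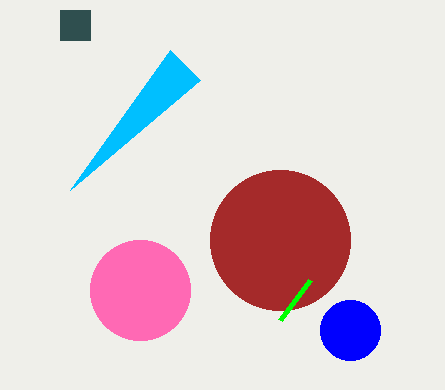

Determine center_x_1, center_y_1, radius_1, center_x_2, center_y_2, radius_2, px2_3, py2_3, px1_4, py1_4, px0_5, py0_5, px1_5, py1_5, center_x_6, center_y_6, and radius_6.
center_x_1 = 140; center_y_1 = 290; radius_1 = 50; center_x_2 = 280; center_y_2 = 240; radius_2 = 70; px2_3 = 70; py2_3 = 190; px1_4 = 280; py1_4 = 320; px0_5 = 60; py0_5 = 10; px1_5 = 90; py1_5 = 40; center_x_6 = 350; center_y_6 = 330; radius_6 = 30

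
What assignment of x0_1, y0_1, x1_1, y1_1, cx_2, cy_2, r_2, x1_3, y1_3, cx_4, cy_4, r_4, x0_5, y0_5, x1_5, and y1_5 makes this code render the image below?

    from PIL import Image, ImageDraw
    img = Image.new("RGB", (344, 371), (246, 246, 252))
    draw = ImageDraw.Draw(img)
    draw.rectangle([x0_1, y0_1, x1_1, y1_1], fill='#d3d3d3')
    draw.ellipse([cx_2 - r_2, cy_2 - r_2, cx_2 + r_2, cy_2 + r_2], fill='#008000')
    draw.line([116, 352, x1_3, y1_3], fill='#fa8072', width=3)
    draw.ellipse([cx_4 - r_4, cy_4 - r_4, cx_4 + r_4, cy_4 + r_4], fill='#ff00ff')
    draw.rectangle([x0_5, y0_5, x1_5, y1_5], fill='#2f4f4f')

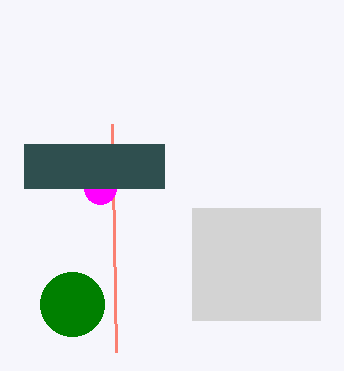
x0_1 = 192; y0_1 = 208; x1_1 = 320; y1_1 = 320; cx_2 = 72; cy_2 = 304; r_2 = 32; x1_3 = 112; y1_3 = 124; cx_4 = 100; cy_4 = 188; r_4 = 16; x0_5 = 24; y0_5 = 144; x1_5 = 164; y1_5 = 188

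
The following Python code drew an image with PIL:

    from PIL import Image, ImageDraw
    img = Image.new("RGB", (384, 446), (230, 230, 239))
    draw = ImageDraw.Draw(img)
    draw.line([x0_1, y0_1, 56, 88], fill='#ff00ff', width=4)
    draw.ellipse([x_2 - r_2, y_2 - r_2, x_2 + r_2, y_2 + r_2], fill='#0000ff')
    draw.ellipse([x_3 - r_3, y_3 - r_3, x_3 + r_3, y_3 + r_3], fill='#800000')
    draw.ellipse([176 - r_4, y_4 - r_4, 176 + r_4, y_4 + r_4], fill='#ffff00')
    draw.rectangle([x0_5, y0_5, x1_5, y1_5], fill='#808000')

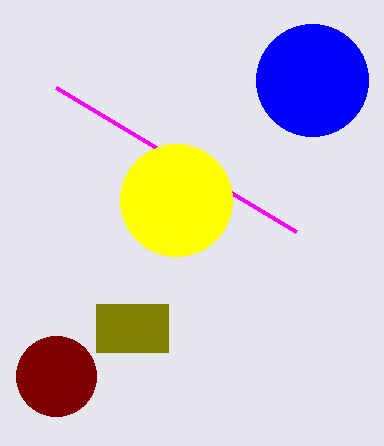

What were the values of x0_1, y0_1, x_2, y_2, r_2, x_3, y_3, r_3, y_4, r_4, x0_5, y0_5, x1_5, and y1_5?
x0_1 = 296; y0_1 = 232; x_2 = 312; y_2 = 80; r_2 = 56; x_3 = 56; y_3 = 376; r_3 = 40; y_4 = 200; r_4 = 56; x0_5 = 96; y0_5 = 304; x1_5 = 168; y1_5 = 352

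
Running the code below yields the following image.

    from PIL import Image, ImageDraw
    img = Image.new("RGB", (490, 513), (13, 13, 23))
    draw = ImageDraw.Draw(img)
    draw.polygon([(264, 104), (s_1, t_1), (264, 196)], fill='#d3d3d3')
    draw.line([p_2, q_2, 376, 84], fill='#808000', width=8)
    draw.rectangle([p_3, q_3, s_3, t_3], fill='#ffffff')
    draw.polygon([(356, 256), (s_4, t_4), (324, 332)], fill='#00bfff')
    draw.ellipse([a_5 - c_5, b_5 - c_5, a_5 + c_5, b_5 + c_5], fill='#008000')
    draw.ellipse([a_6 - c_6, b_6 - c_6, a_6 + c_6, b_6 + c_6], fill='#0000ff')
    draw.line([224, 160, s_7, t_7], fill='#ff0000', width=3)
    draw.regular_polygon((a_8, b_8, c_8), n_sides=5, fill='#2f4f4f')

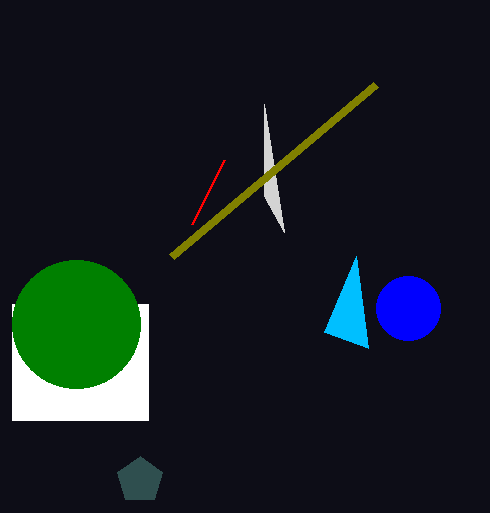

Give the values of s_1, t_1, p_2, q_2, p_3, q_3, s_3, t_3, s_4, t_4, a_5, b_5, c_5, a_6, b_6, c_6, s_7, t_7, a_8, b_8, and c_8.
s_1 = 284, t_1 = 232, p_2 = 172, q_2 = 256, p_3 = 12, q_3 = 304, s_3 = 148, t_3 = 420, s_4 = 368, t_4 = 348, a_5 = 76, b_5 = 324, c_5 = 64, a_6 = 408, b_6 = 308, c_6 = 32, s_7 = 192, t_7 = 224, a_8 = 140, b_8 = 480, c_8 = 24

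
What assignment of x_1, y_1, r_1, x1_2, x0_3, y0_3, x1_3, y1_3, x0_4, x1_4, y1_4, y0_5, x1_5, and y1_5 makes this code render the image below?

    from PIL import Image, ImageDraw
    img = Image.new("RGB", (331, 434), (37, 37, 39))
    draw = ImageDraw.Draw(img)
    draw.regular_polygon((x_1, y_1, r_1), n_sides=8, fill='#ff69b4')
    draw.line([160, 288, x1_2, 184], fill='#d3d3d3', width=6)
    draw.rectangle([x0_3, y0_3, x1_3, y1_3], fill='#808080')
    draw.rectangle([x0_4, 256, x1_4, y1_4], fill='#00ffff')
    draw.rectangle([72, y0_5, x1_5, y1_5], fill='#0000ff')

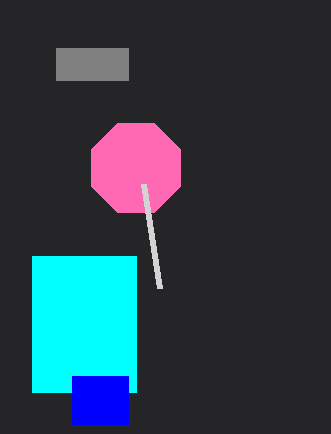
x_1 = 136, y_1 = 168, r_1 = 48, x1_2 = 144, x0_3 = 56, y0_3 = 48, x1_3 = 128, y1_3 = 80, x0_4 = 32, x1_4 = 136, y1_4 = 392, y0_5 = 376, x1_5 = 128, y1_5 = 424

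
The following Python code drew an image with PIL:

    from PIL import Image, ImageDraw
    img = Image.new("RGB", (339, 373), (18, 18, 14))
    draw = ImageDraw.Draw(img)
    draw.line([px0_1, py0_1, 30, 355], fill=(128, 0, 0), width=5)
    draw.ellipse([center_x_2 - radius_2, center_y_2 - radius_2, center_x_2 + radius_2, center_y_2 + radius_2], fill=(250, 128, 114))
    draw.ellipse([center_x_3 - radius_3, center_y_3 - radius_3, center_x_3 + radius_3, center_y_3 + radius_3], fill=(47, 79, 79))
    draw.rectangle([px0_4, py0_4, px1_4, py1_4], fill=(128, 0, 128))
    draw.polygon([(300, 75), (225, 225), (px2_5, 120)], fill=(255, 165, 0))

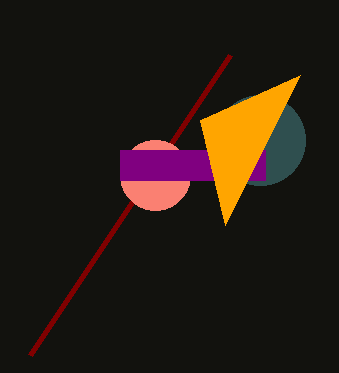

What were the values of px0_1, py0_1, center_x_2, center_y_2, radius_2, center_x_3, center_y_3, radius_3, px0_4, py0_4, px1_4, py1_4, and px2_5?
px0_1 = 230, py0_1 = 55, center_x_2 = 155, center_y_2 = 175, radius_2 = 35, center_x_3 = 260, center_y_3 = 140, radius_3 = 45, px0_4 = 120, py0_4 = 150, px1_4 = 265, py1_4 = 180, px2_5 = 200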